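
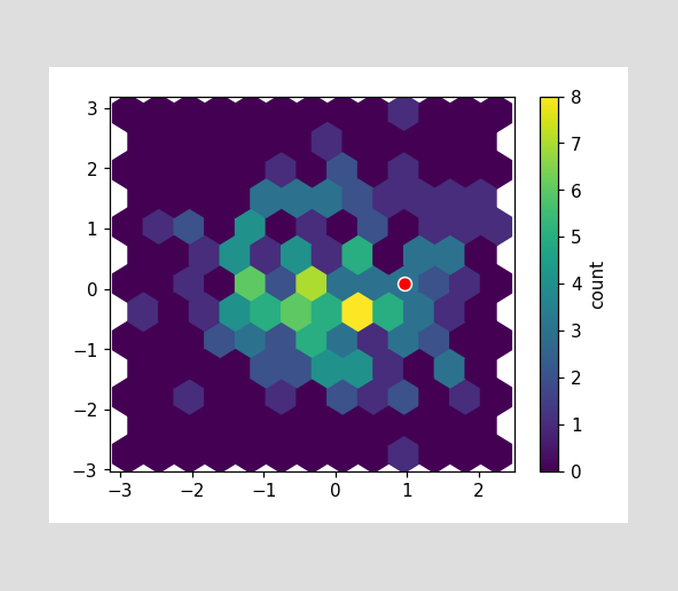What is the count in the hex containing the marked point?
The marked hex reads 3 on the colorbar.

3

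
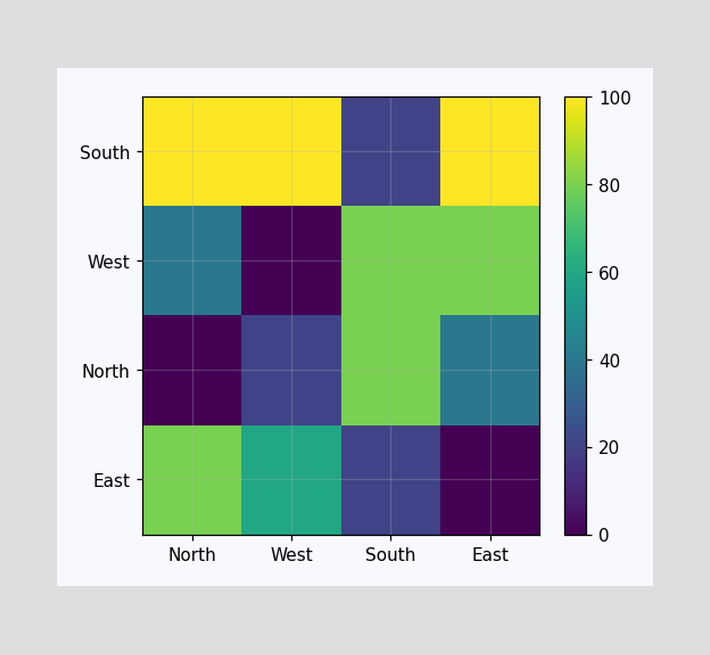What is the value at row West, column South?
80

Matching cell (West, South) against the colorbar gives 80.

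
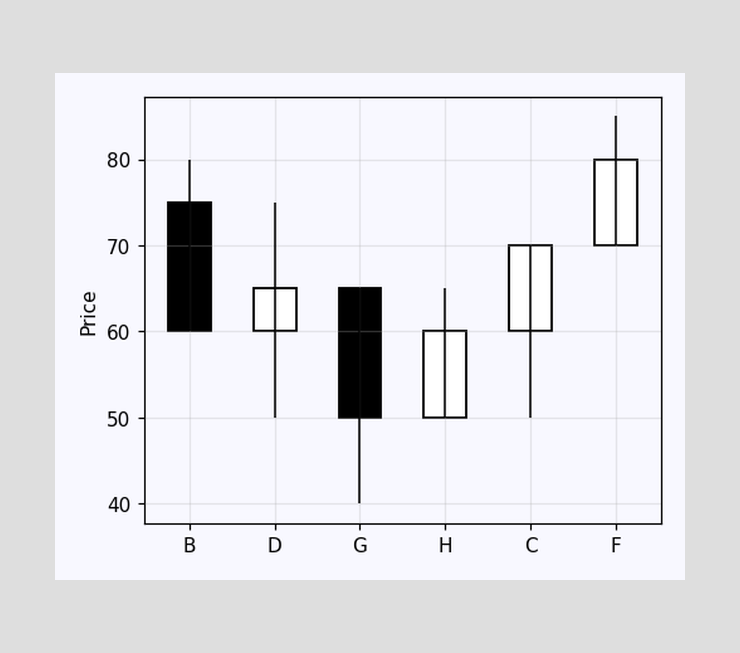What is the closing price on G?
The G candle closes at 50.

50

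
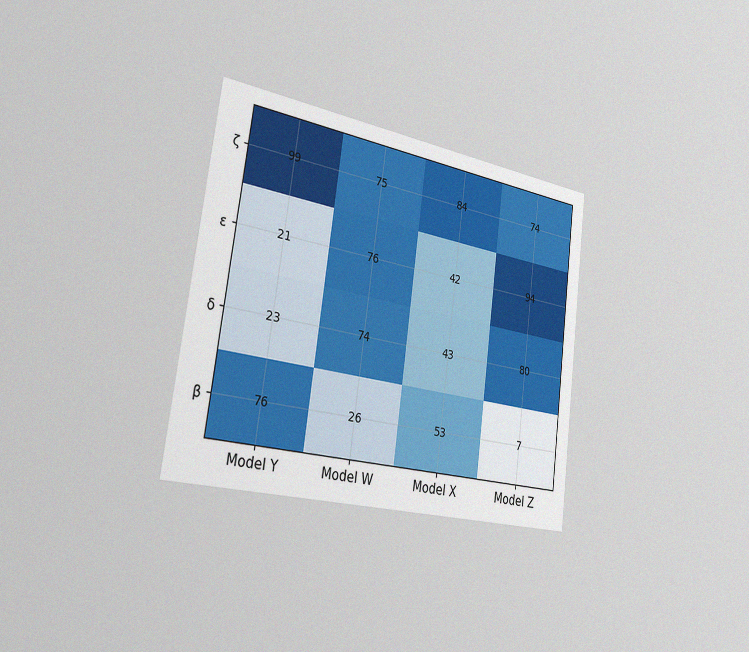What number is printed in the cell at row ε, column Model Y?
21

The chart is tilted about 8° clockwise and viewed slightly from the left, with some photo noise. The (ε, Model Y) cell reads 21.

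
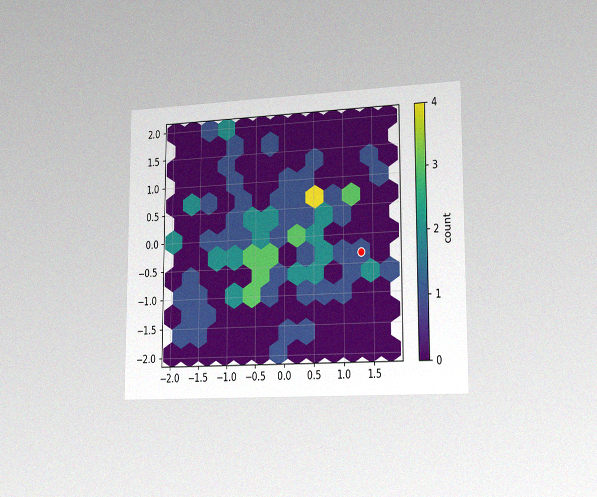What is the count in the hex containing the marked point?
The chart is viewed slightly from the right, with some photo noise. The marked hex reads 1 on the colorbar.

1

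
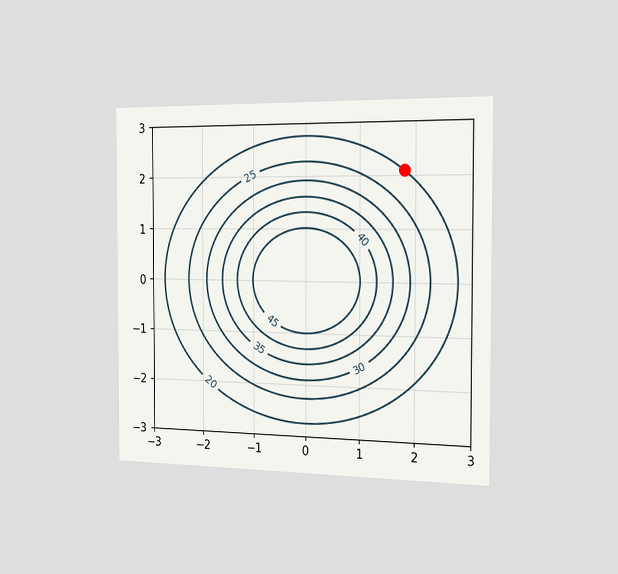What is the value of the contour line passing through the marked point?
The chart is viewed slightly from the right. The marked point sits on the contour labelled 20.

20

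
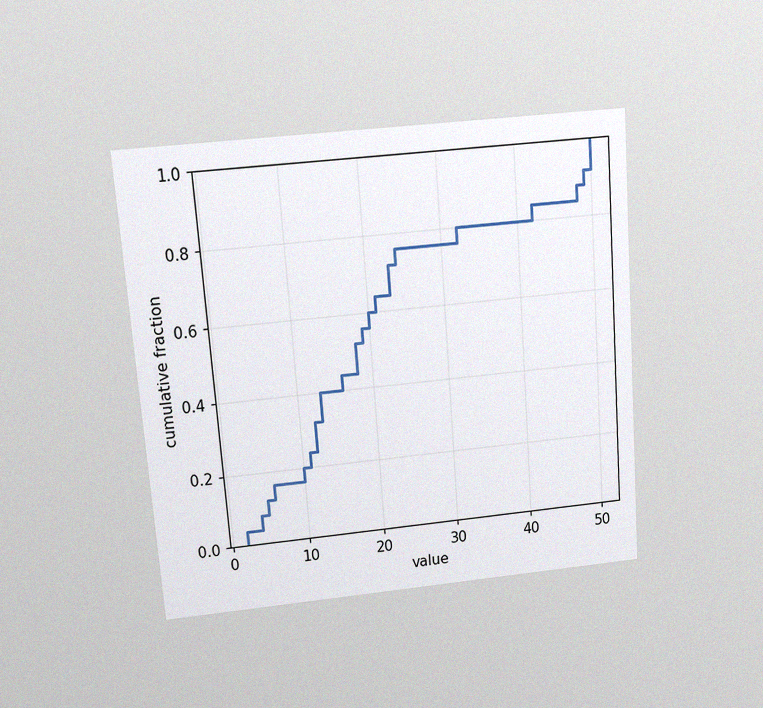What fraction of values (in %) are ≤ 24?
76%

The chart is tilted about 4° counter-clockwise and viewed slightly from above, with some photo noise. At x=24 the ECDF step is at 76%.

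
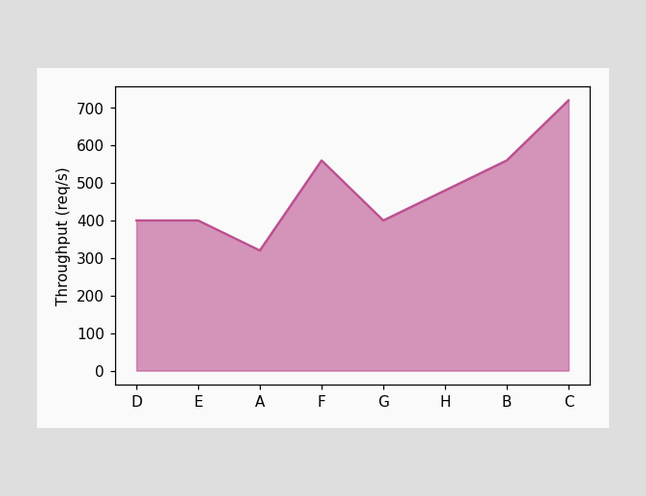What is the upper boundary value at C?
At C the upper boundary is at 720req/s.

720req/s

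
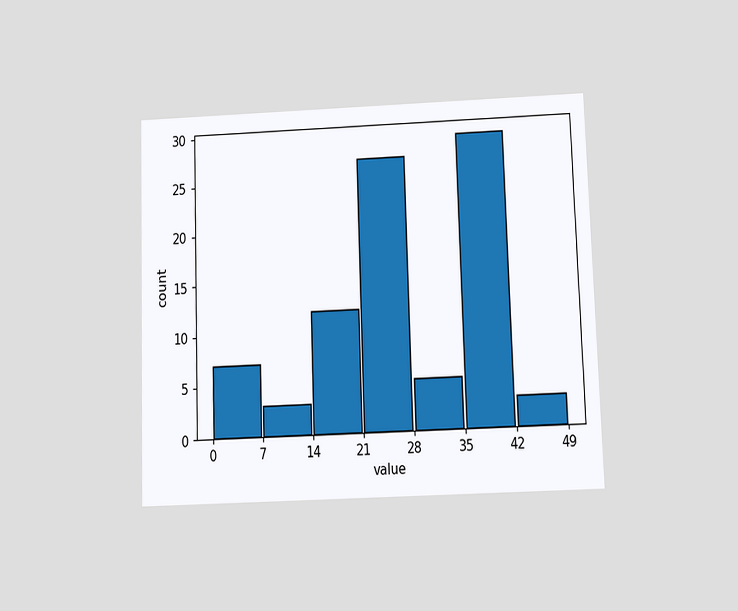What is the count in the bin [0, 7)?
7

The chart is viewed slightly from below. The [0, 7) bin has height 7.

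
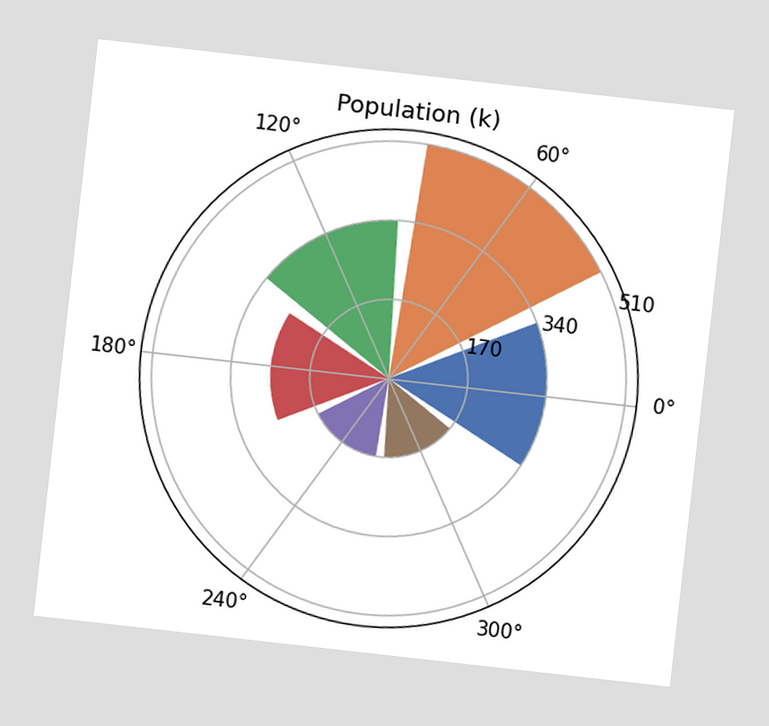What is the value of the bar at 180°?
The chart is tilted about 6° clockwise. The bar at 180° reaches 255k on the radial axis.

255k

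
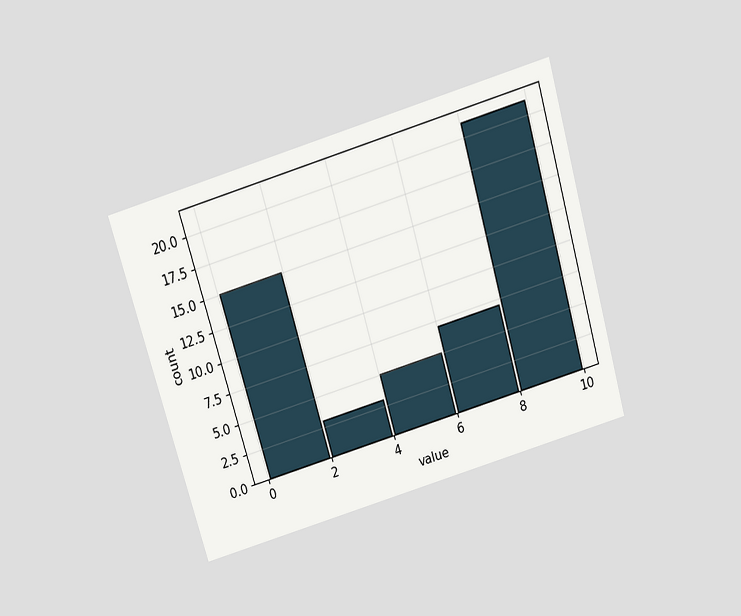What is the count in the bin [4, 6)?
5

The chart is tilted about 16° counter-clockwise and viewed slightly from above. The [4, 6) bin has height 5.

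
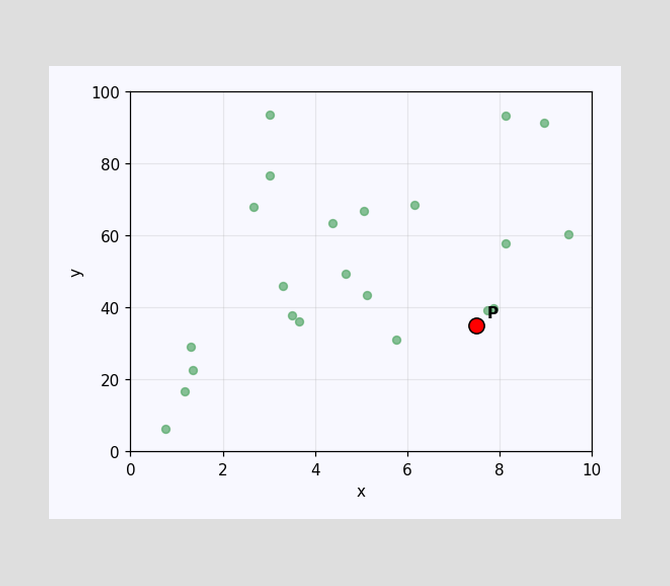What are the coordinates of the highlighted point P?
Following the gridlines from P to each axis, P sits at (7.5, 35).

(7.5, 35)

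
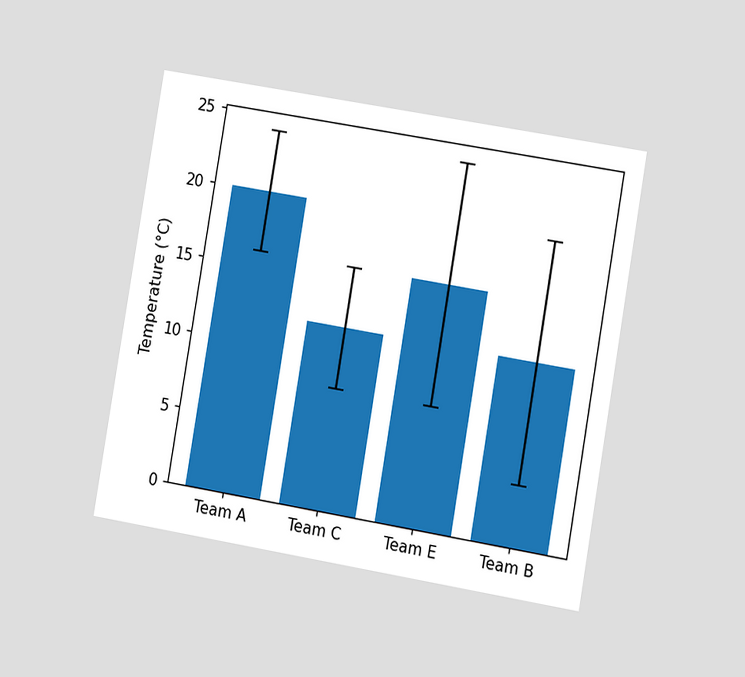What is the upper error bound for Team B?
20°C

The chart is tilted about 10° clockwise and viewed slightly from the right. The Team B bar's upper whisker reaches 20°C.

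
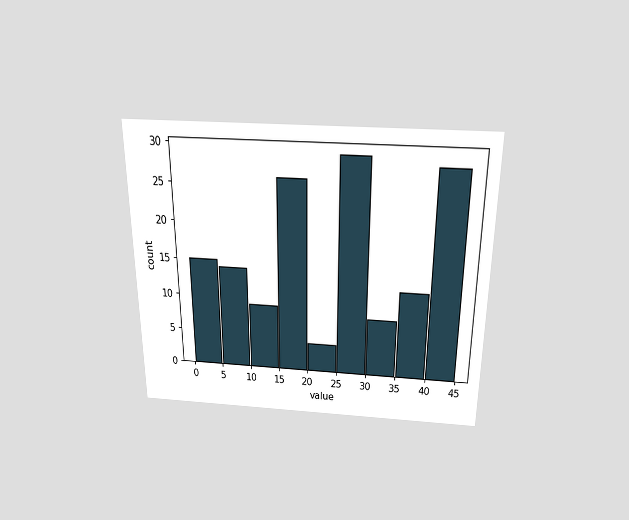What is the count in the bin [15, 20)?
The chart is viewed slightly from above. The [15, 20) bin has height 26.

26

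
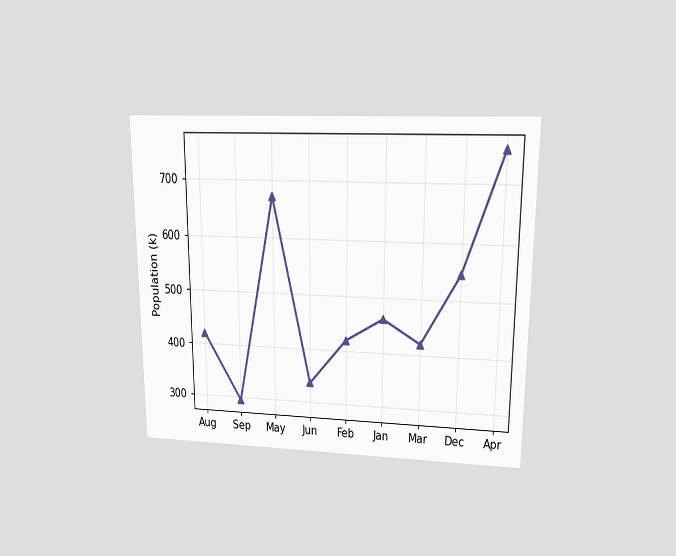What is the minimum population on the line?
294k

The chart is viewed at a slight angle. The lowest point is at Sep, and reading across to the y-axis gives 294k.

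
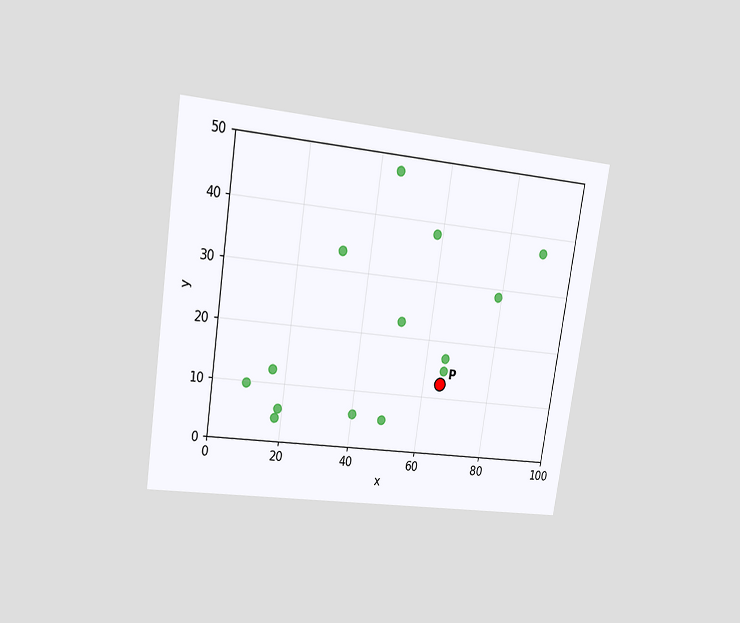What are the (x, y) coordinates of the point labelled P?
(65, 12.5)

The chart is tilted about 9° clockwise and viewed at a slight angle. Following the gridlines from P to each axis, P sits at (65, 12.5).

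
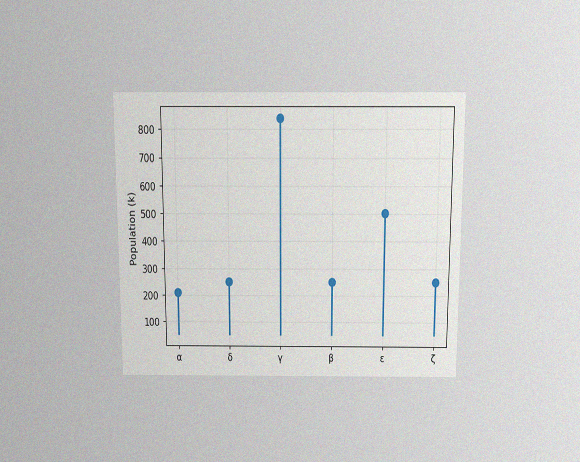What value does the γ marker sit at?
840k

The chart is viewed slightly from above, with some photo noise. The γ marker sits at 840k.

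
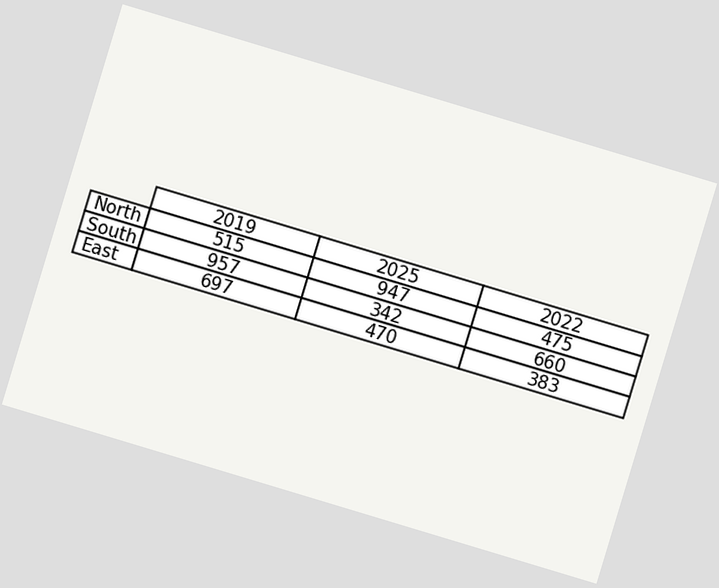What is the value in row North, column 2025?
The chart is tilted about 17° clockwise. The (North, 2025) cell reads 947.

947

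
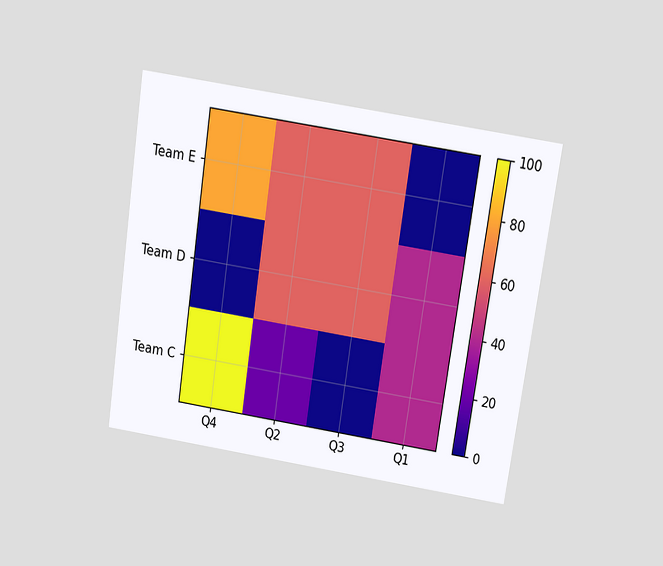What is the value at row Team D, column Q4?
0

The chart is tilted about 9° clockwise and viewed slightly from above. Matching cell (Team D, Q4) against the colorbar gives 0.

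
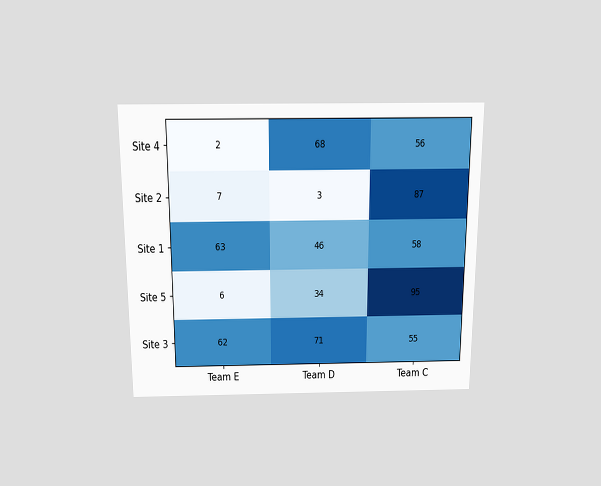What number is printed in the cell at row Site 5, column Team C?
95

The chart is viewed slightly from above. The (Site 5, Team C) cell reads 95.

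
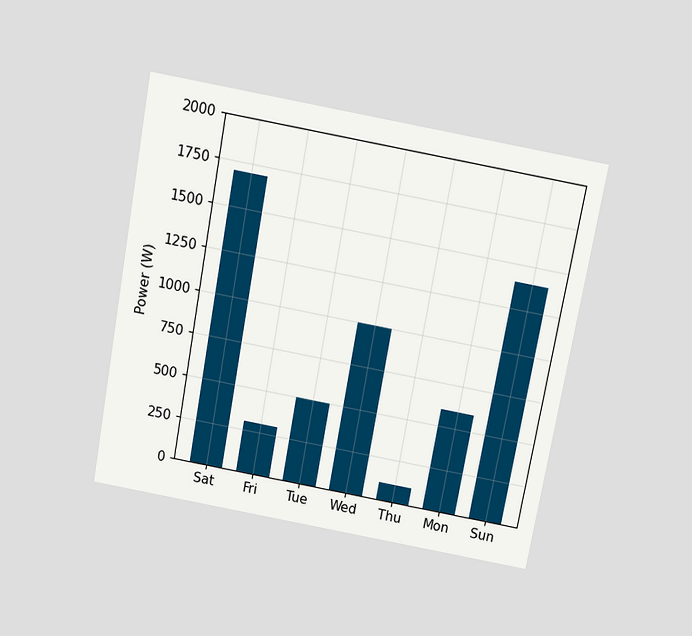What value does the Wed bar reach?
The chart is tilted about 10° clockwise and viewed slightly from above. Reading along the chart's y-axis, the Wed bar reaches 1000W.

1000W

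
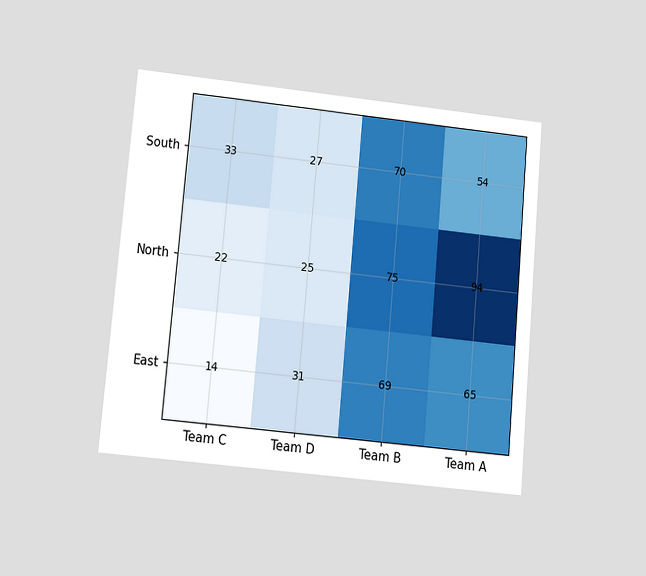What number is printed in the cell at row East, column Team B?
The chart is tilted about 5° clockwise and viewed at a slight angle. The (East, Team B) cell reads 69.

69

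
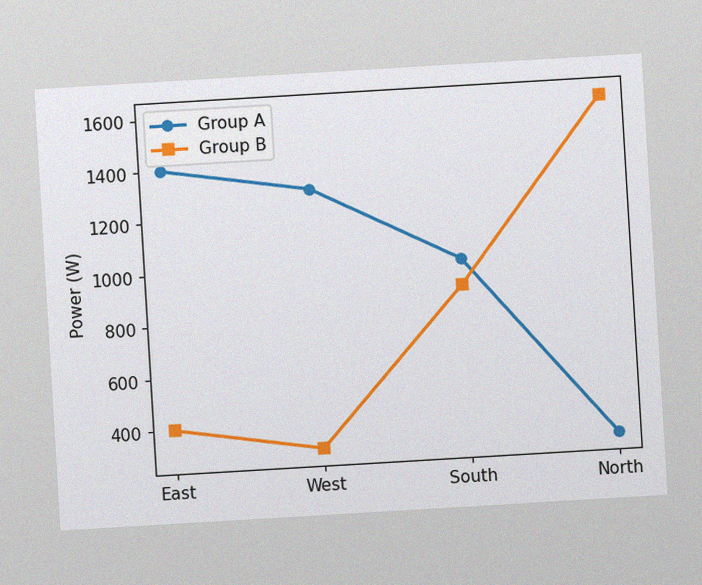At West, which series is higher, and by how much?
The chart is tilted about 3° counter-clockwise, with some photo noise. At West, Group A sits above the other line by 1000W.

Group A, by 1000W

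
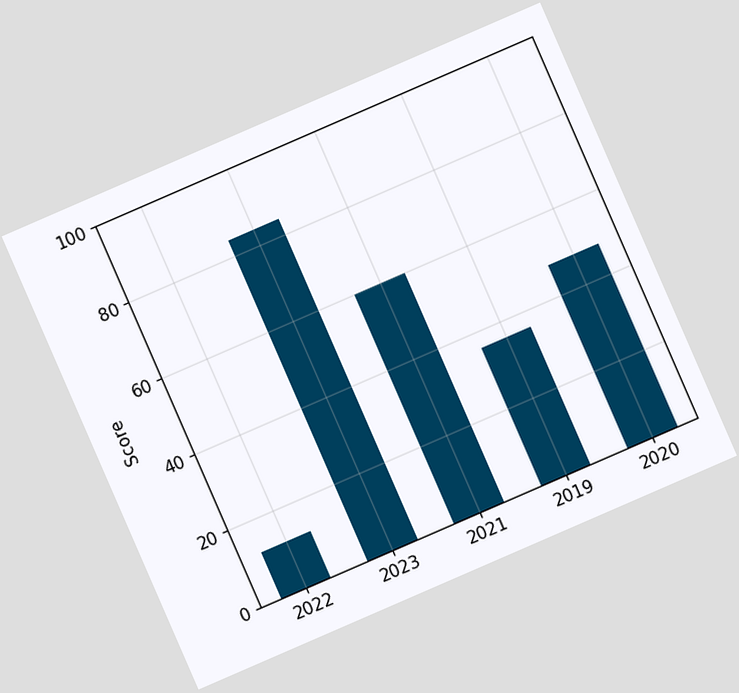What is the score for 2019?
The chart is tilted about 23° counter-clockwise. Reading along the chart's y-axis, the 2019 bar reaches 36.

36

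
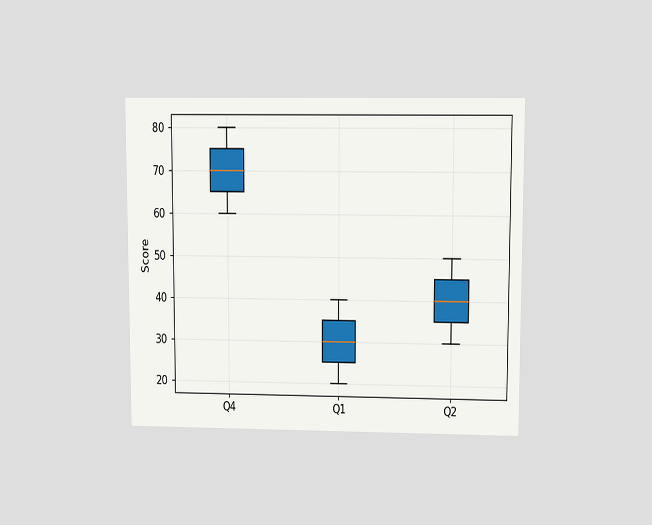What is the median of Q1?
30

The chart is viewed at a slight angle. The median line in the Q1 box sits at 30.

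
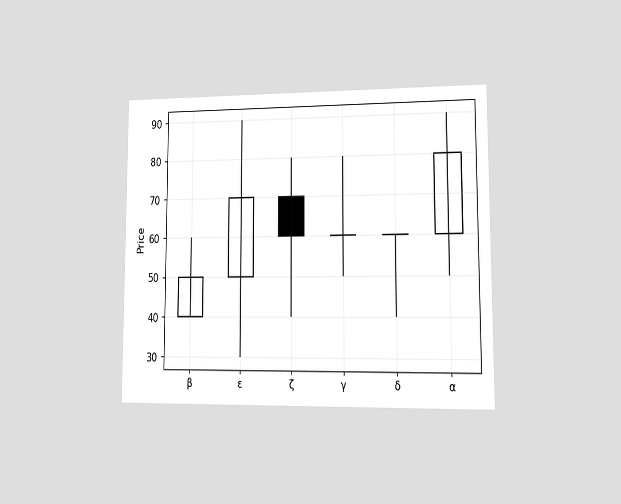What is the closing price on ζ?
60

The chart is viewed at a slight angle. The ζ candle closes at 60.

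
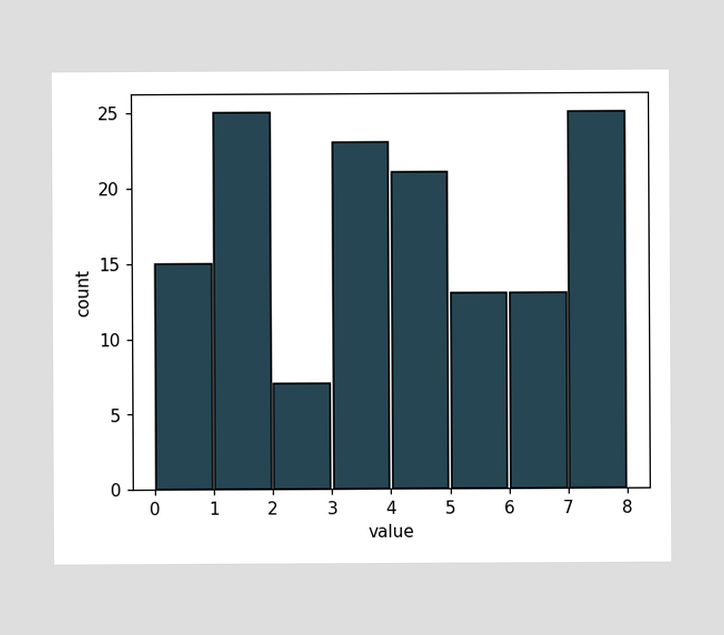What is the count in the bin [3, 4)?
The [3, 4) bin has height 23.

23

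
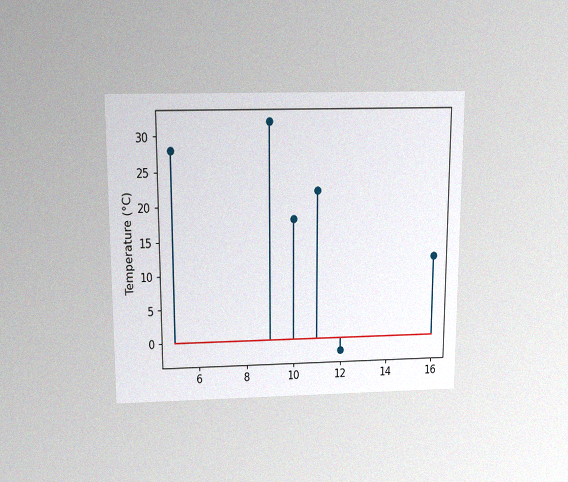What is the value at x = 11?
The chart is viewed slightly from above, with some photo noise. The stem at x=11 reaches 22°C.

22°C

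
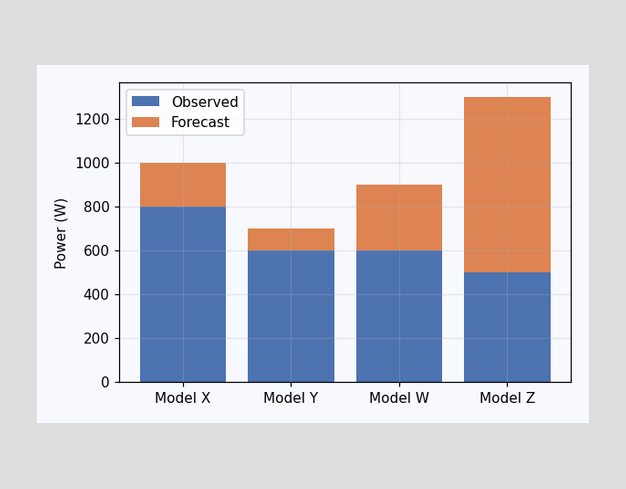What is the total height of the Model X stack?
1000W

The Model X stack's top reaches 1000W on the y-axis.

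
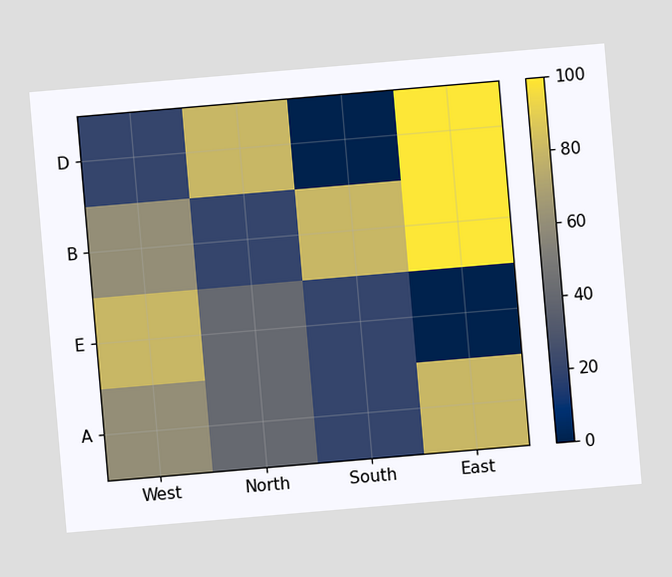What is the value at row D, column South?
0

The chart is tilted about 5° counter-clockwise. Matching cell (D, South) against the colorbar gives 0.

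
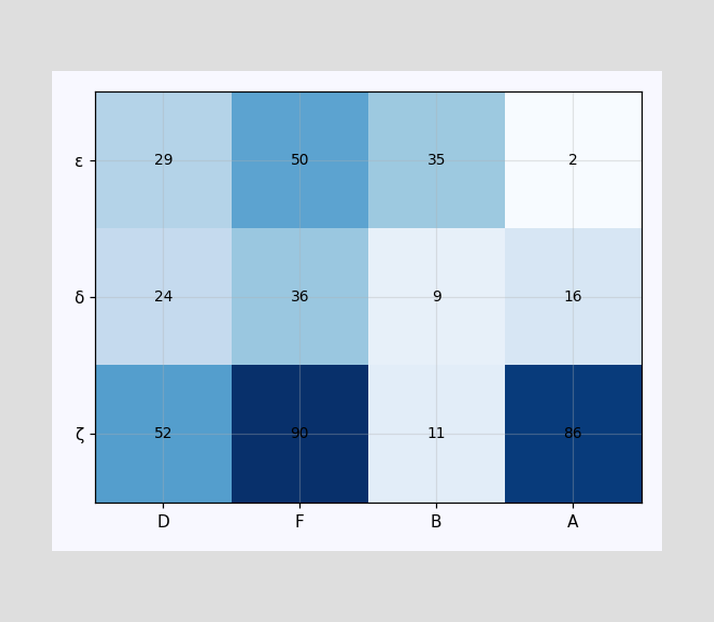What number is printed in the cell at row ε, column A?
The (ε, A) cell reads 2.

2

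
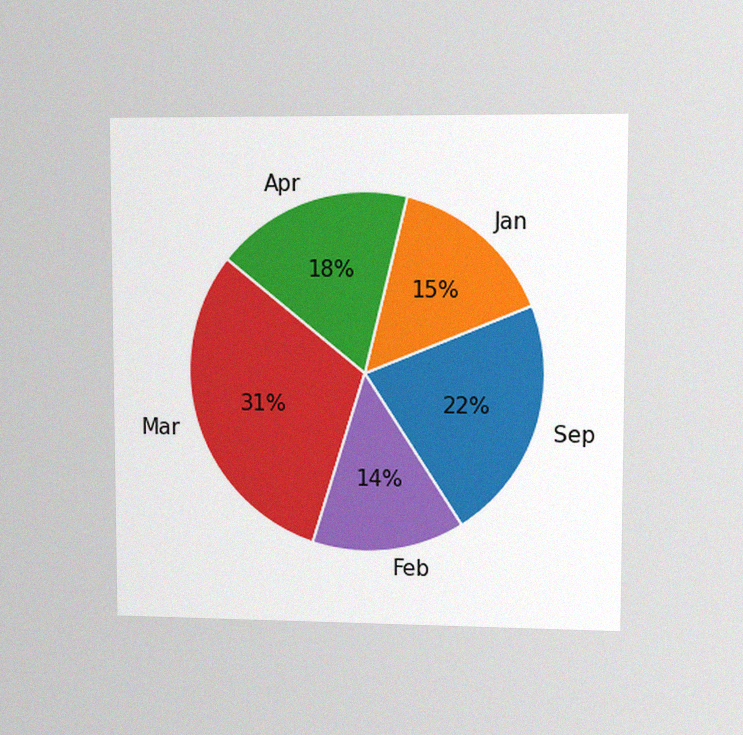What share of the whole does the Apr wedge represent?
The chart is viewed at a slight angle, with some photo noise. The Apr slice takes up 18% of the pie.

18%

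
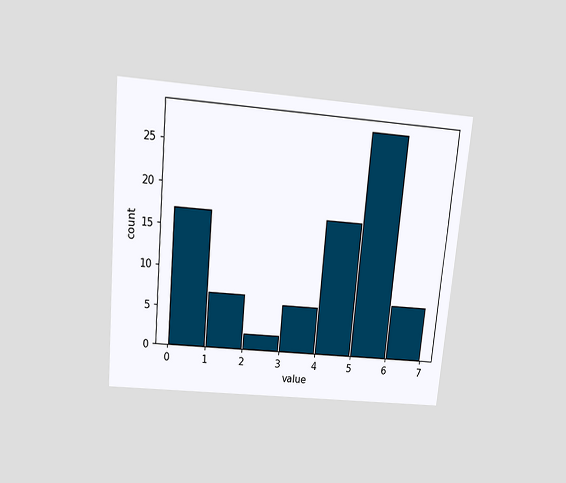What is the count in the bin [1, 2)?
The chart is tilted about 5° clockwise and viewed slightly from above. The [1, 2) bin has height 7.

7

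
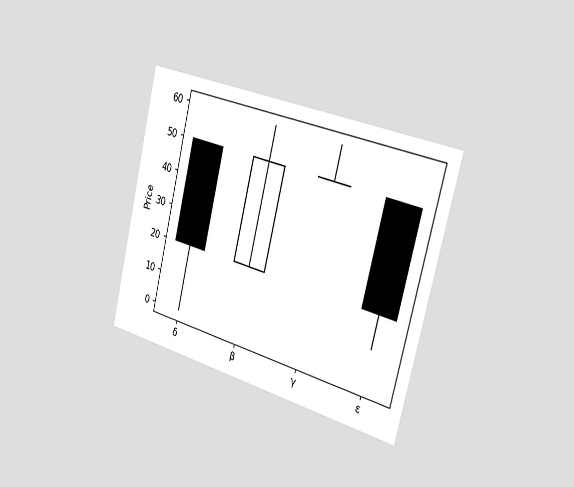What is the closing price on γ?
The chart is tilted about 14° clockwise and viewed slightly from the right. The γ candle closes at 50.

50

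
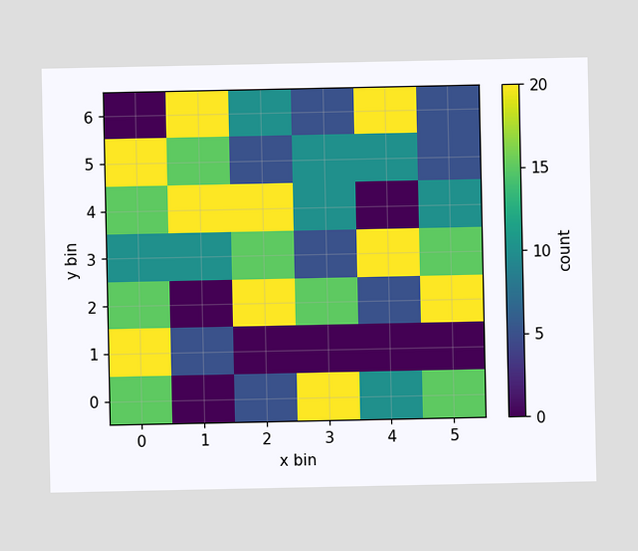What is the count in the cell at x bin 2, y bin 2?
Matching the cell (2, 2) against the colorbar gives 20.

20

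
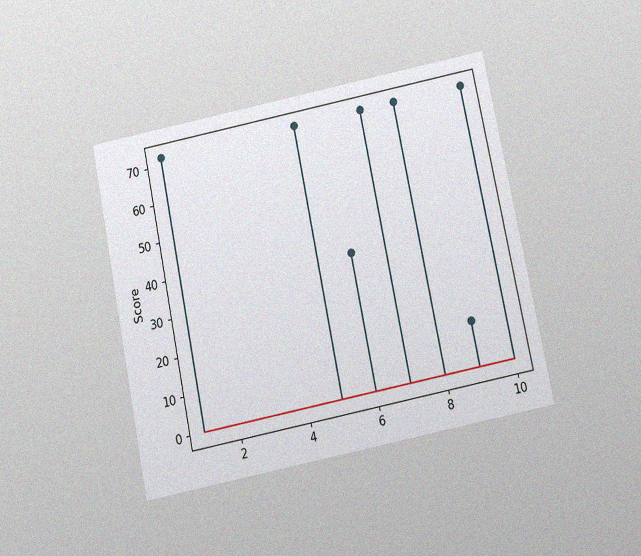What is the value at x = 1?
The chart is tilted about 11° counter-clockwise and viewed slightly from below, with some photo noise. The stem at x=1 reaches 72.

72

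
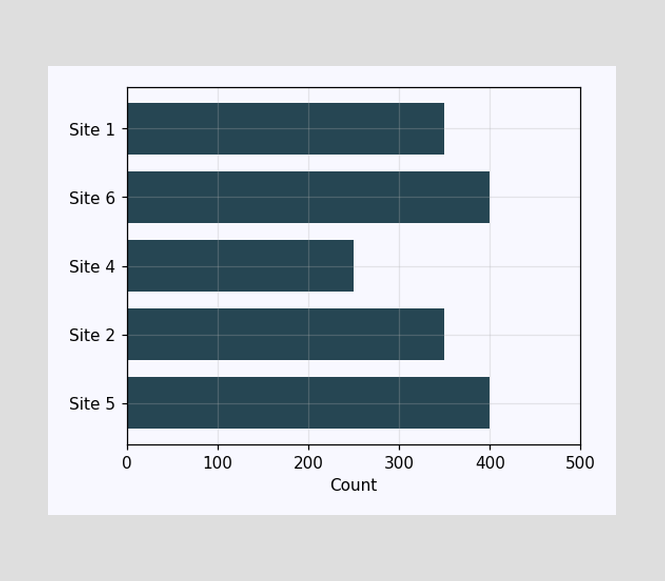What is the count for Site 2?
350

Reading along the chart's x-axis, the Site 2 bar reaches 350.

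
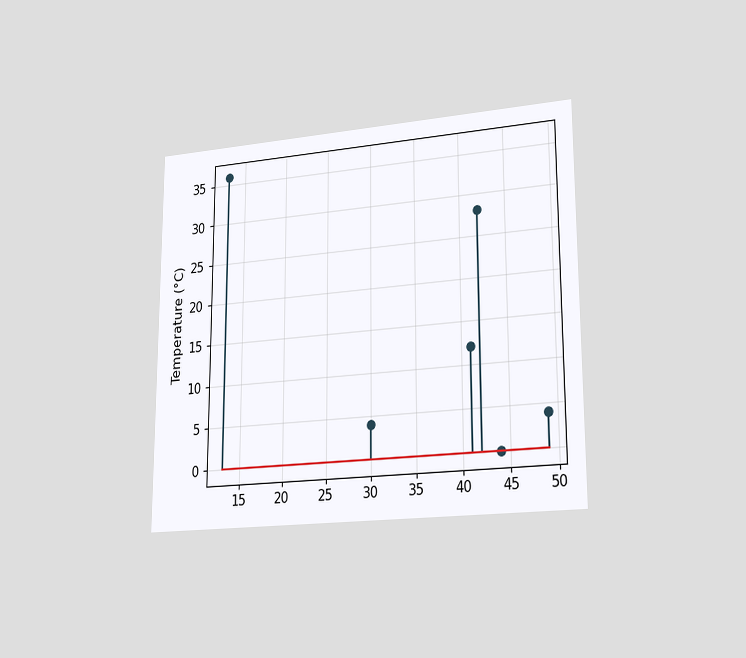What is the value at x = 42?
The chart is viewed slightly from the right. The stem at x=42 reaches 28°C.

28°C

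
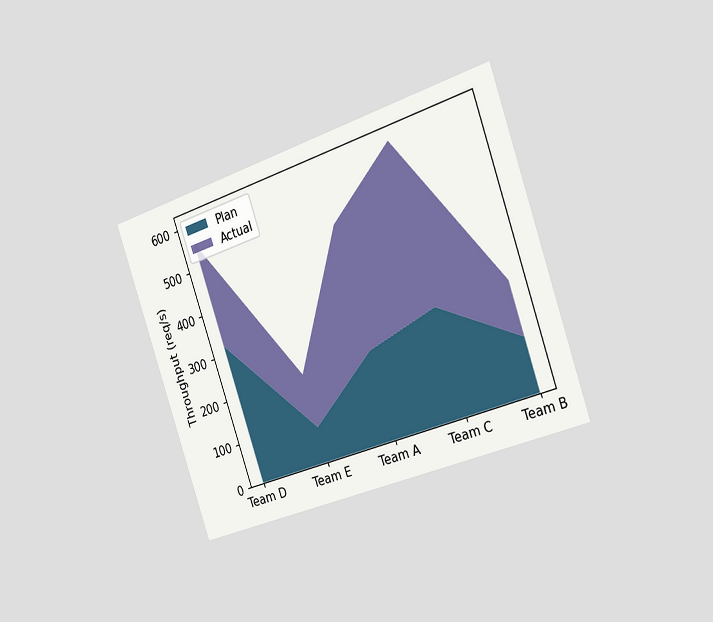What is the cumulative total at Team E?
200req/s

The chart is tilted about 19° counter-clockwise and viewed slightly from the right. The stacked total at Team E reaches 200req/s.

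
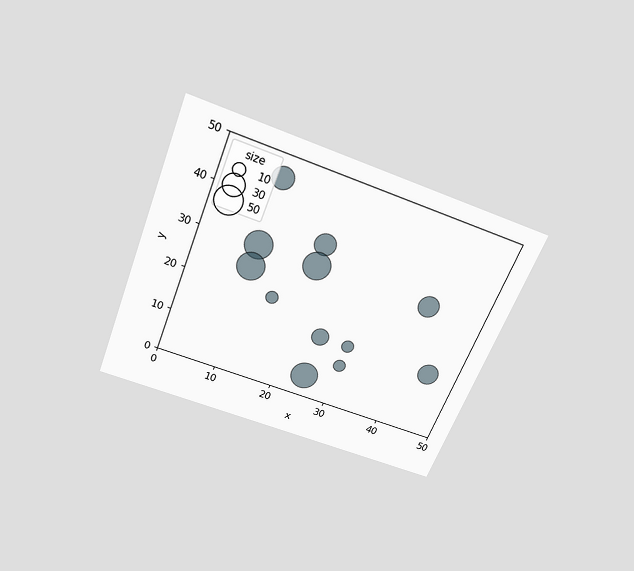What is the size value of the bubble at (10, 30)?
50

The chart is tilted about 22° clockwise and viewed slightly from above. Matching the bubble at (10, 30) against the size legend gives 50.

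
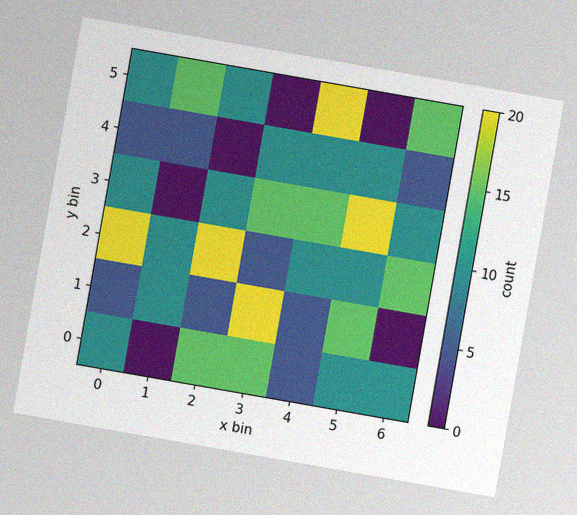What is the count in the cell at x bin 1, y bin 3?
0

The chart is tilted about 10° clockwise, with some photo noise. Matching the cell (1, 3) against the colorbar gives 0.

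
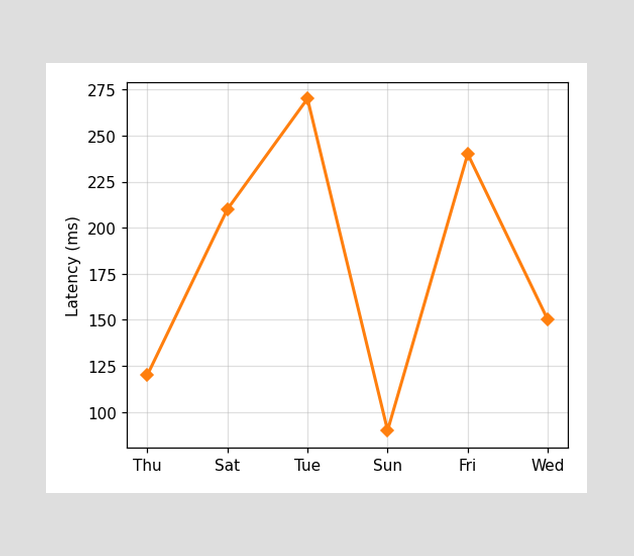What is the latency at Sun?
At Sun, the line is at 90ms.

90ms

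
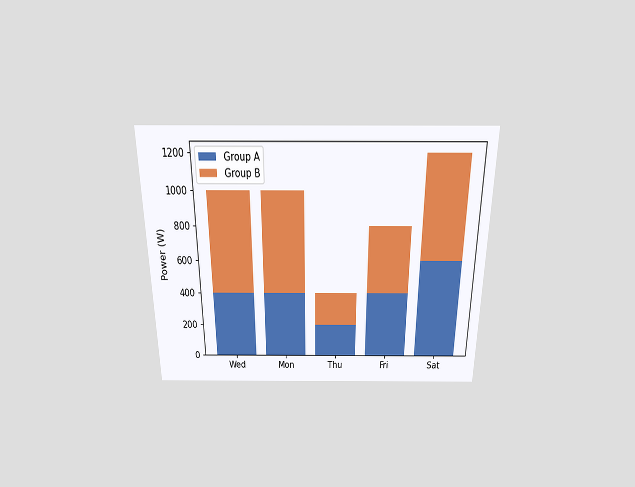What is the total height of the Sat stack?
The chart is viewed slightly from above. The Sat stack's top reaches 1200W on the y-axis.

1200W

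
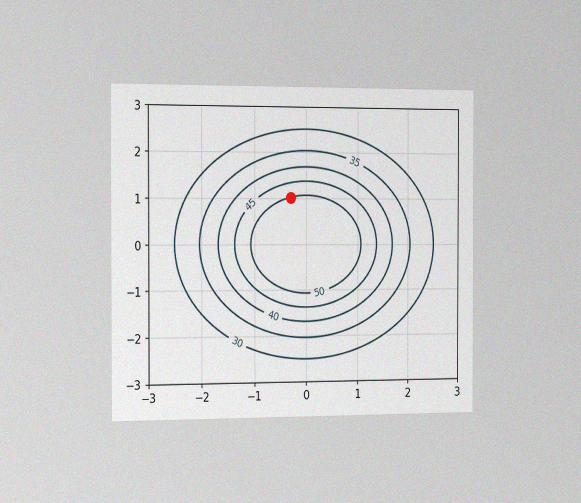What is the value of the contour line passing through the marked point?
50

The chart is viewed slightly from the left, with some photo noise. The marked point sits on the contour labelled 50.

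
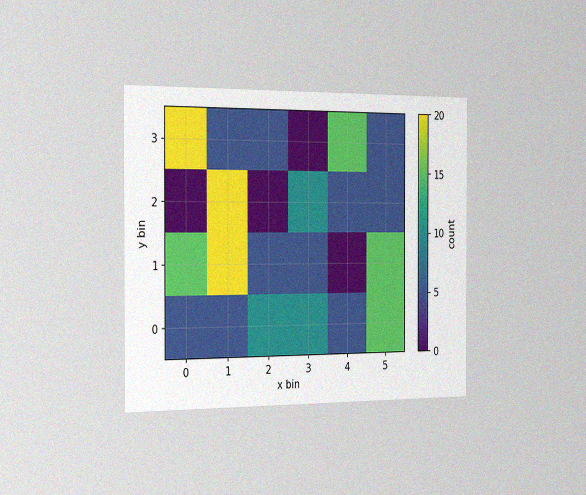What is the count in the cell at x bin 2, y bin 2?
0

The chart is viewed slightly from the left, with some photo noise. Matching the cell (2, 2) against the colorbar gives 0.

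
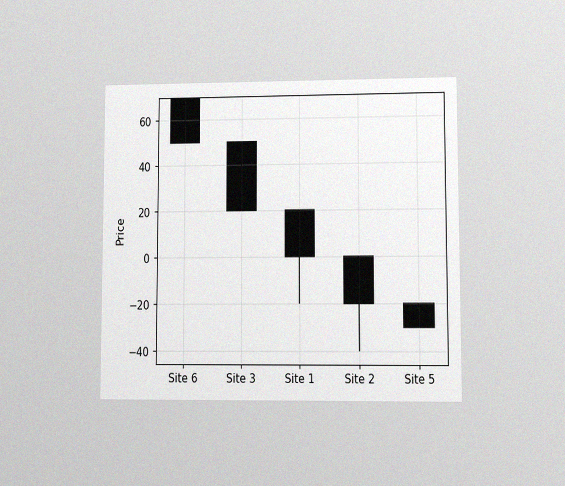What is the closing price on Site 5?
The chart is viewed at a slight angle, with some photo noise. The Site 5 candle closes at -30.

-30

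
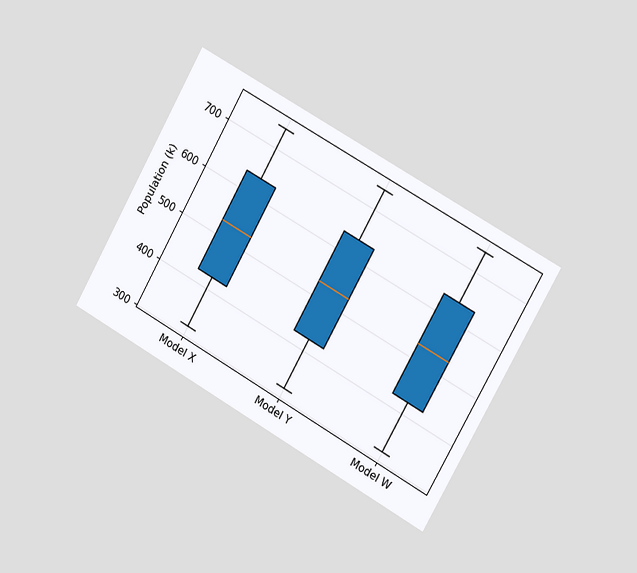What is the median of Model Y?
The chart is tilted about 29° clockwise and viewed slightly from the right. The median line in the Model Y box sits at 530k.

530k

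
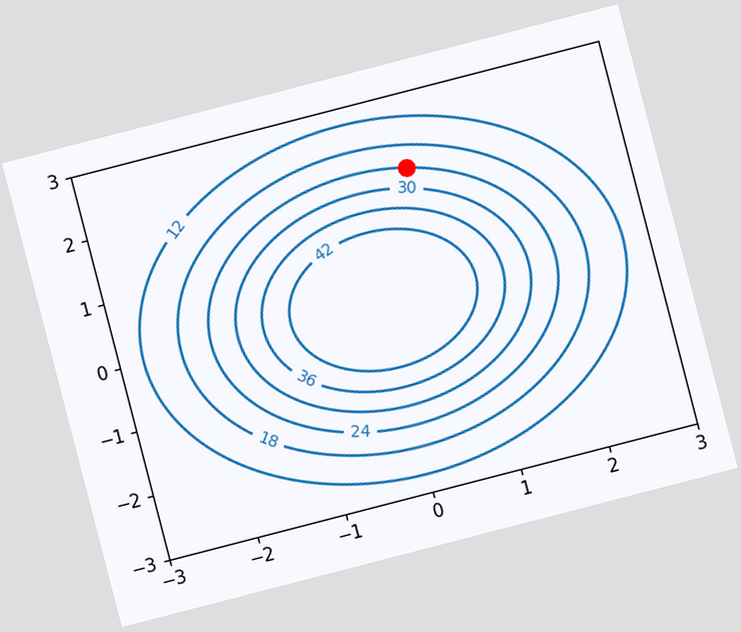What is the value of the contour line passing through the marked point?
24

The chart is tilted about 14° counter-clockwise. The marked point sits on the contour labelled 24.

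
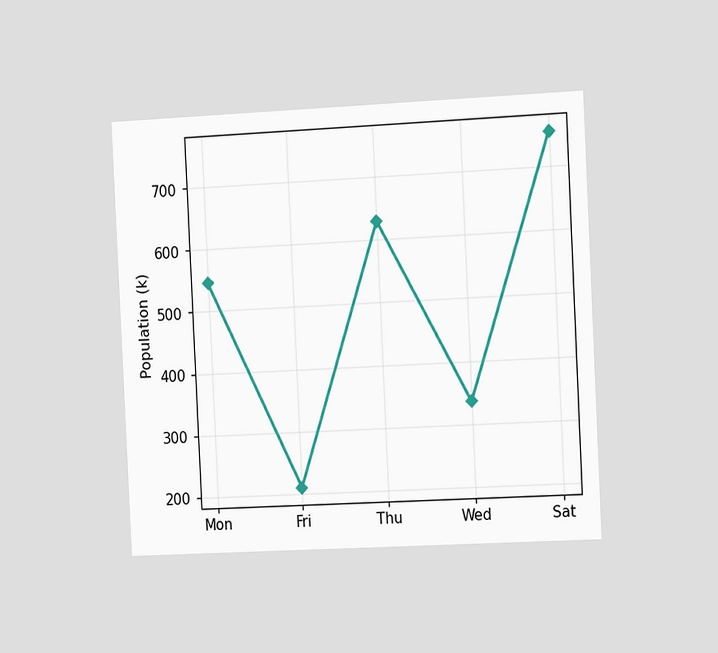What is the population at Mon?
546k

The chart is tilted about 3° counter-clockwise and viewed slightly from the right. At Mon, the line is at 546k.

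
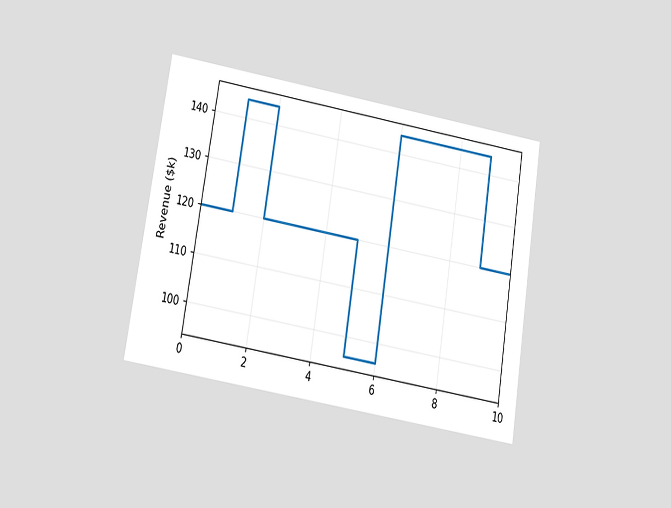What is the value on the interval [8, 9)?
The chart is tilted about 9° clockwise and viewed slightly from below. On [8, 9) the step sits at $144k.

$144k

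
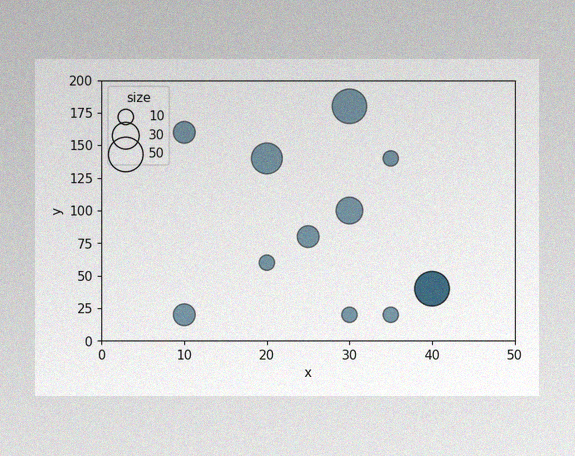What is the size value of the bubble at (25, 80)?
20

The image has some photo noise and uneven lighting. Matching the bubble at (25, 80) against the size legend gives 20.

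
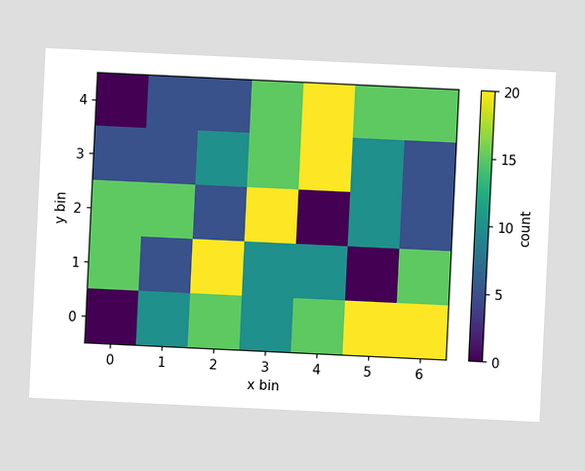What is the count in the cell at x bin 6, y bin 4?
The chart is tilted about 3° clockwise. Matching the cell (6, 4) against the colorbar gives 15.

15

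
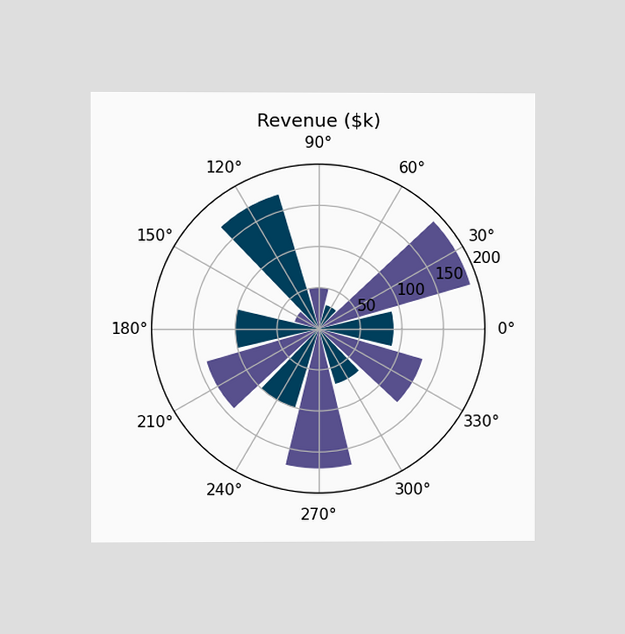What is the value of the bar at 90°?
The chart is viewed at a slight angle. The bar at 90° reaches $50k on the radial axis.

$50k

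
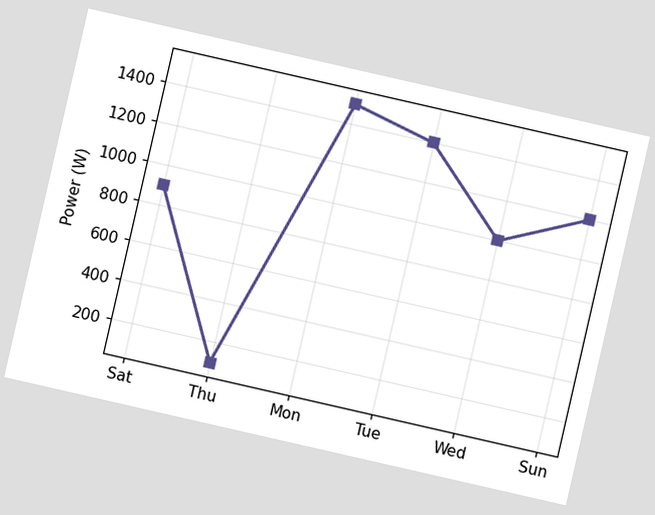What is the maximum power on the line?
1500W

The chart is tilted about 13° clockwise. The highest point is at Mon, and reading across to the y-axis gives 1500W.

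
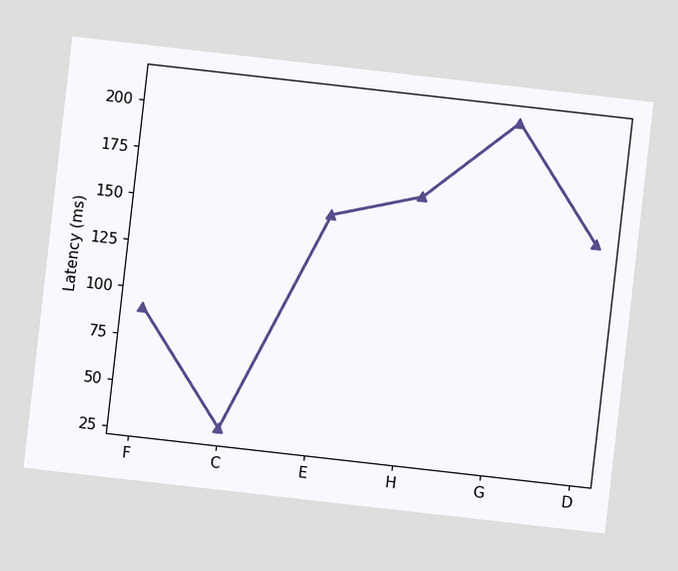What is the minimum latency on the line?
30ms

The chart is tilted about 6° clockwise. The lowest point is at C, and reading across to the y-axis gives 30ms.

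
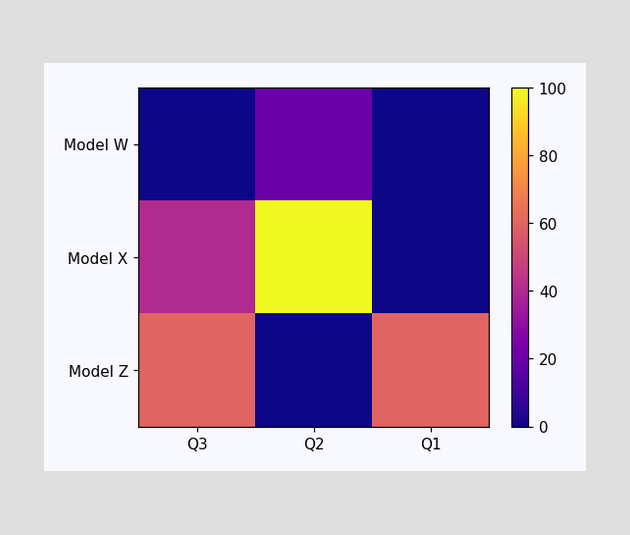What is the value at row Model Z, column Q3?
Matching cell (Model Z, Q3) against the colorbar gives 60.

60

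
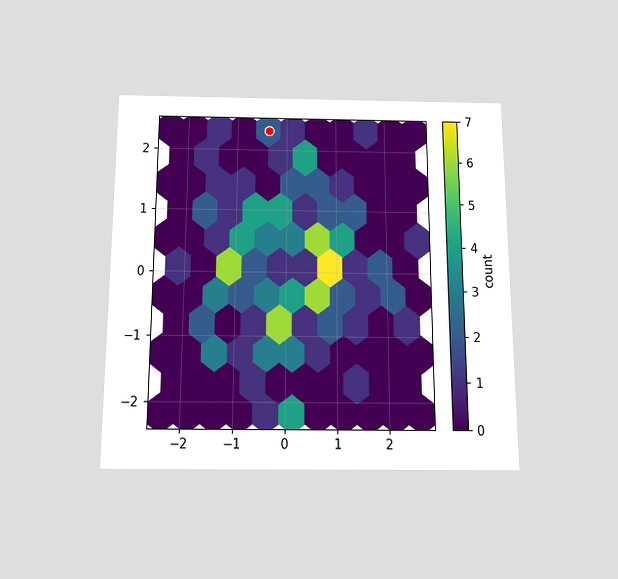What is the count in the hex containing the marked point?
The chart is viewed slightly from below. The marked hex reads 2 on the colorbar.

2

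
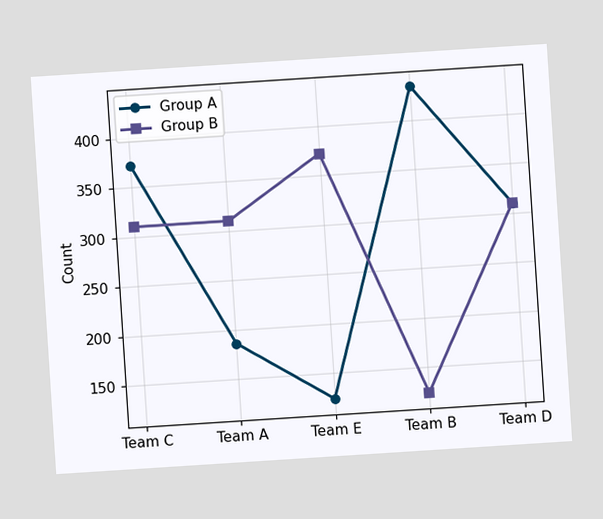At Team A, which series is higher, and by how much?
The chart is tilted about 4° counter-clockwise. At Team A, Group B sits above the other line by 124.

Group B, by 124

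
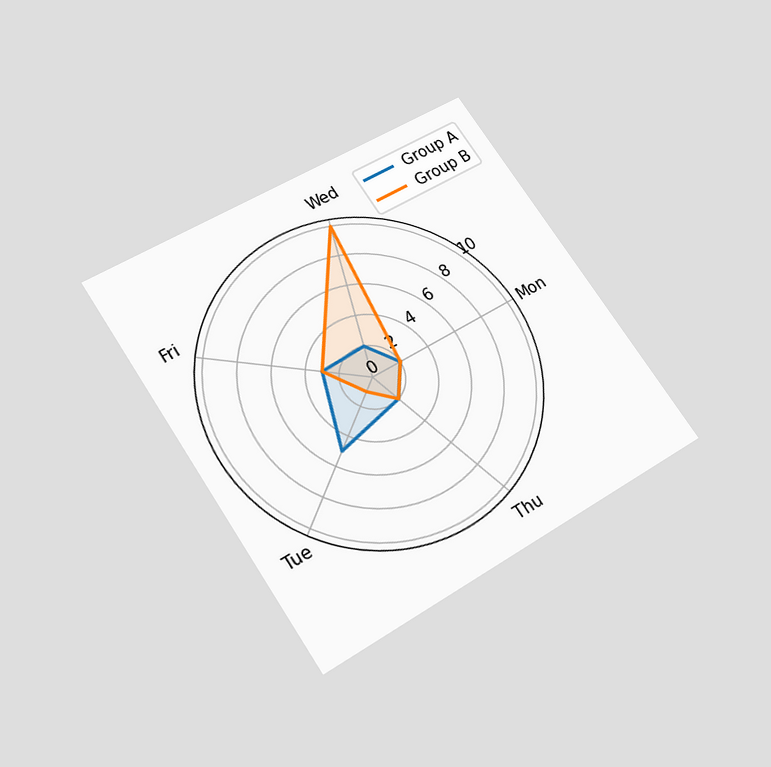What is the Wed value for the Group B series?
10

The chart is tilted about 33° counter-clockwise and viewed slightly from below. On the Wed axis, Group B reaches 10.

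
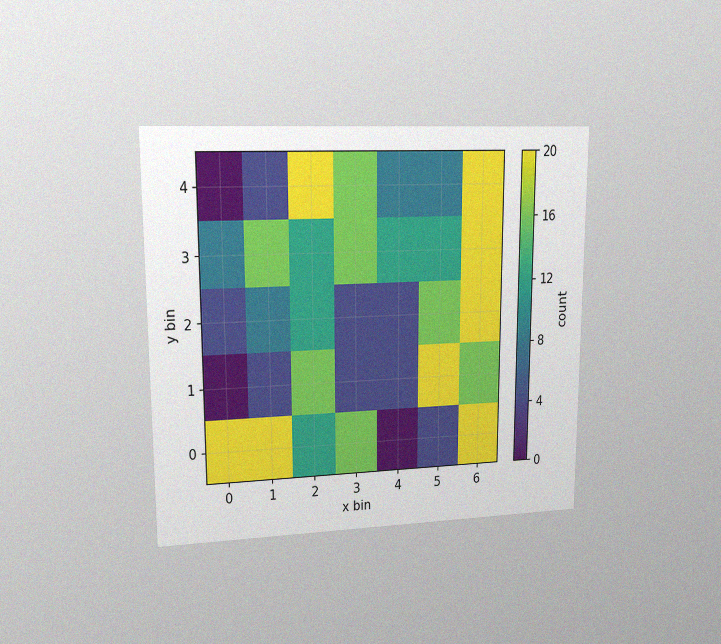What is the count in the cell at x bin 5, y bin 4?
The chart is viewed at a slight angle, with some photo noise. Matching the cell (5, 4) against the colorbar gives 8.

8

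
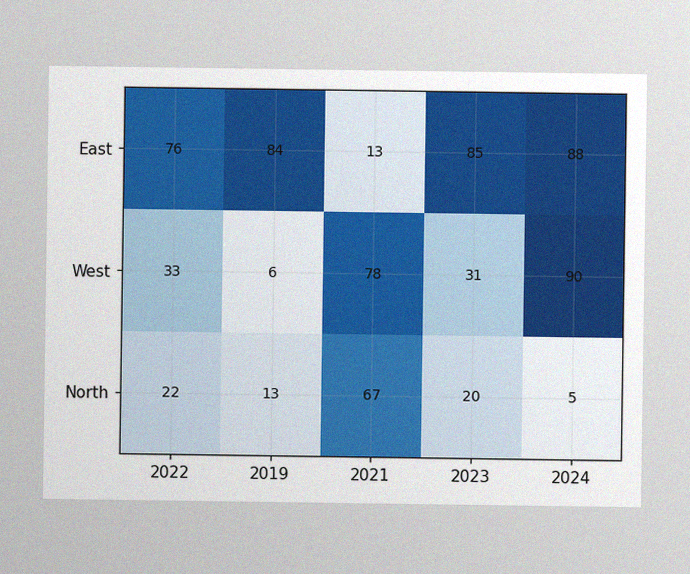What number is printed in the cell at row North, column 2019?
The image has some photo noise and uneven lighting. The (North, 2019) cell reads 13.

13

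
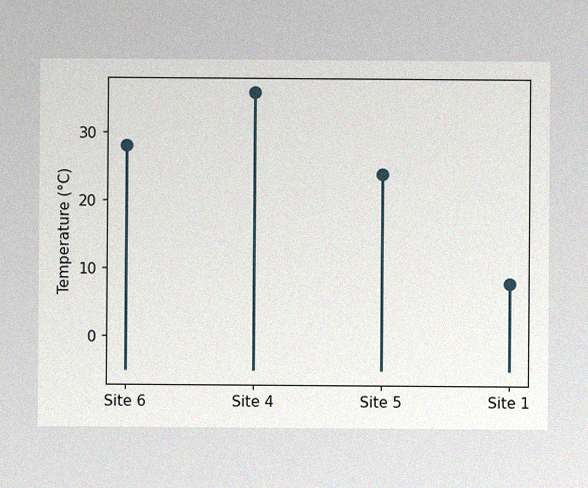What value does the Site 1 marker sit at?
The image has some photo noise and uneven lighting. The Site 1 marker sits at 8°C.

8°C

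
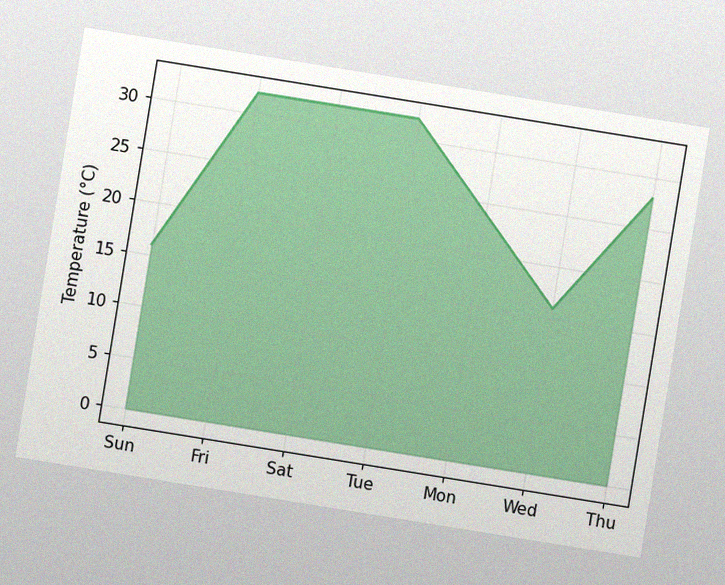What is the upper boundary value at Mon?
24°C

The chart is tilted about 9° clockwise, with some photo noise. At Mon the upper boundary is at 24°C.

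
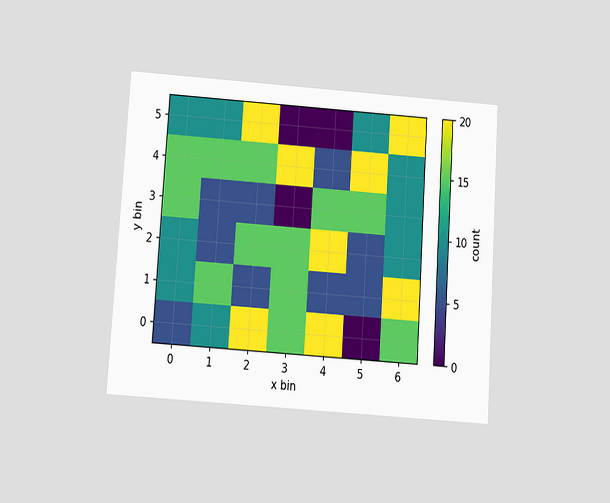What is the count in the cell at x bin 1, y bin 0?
10

The chart is tilted about 4° clockwise and viewed slightly from below. Matching the cell (1, 0) against the colorbar gives 10.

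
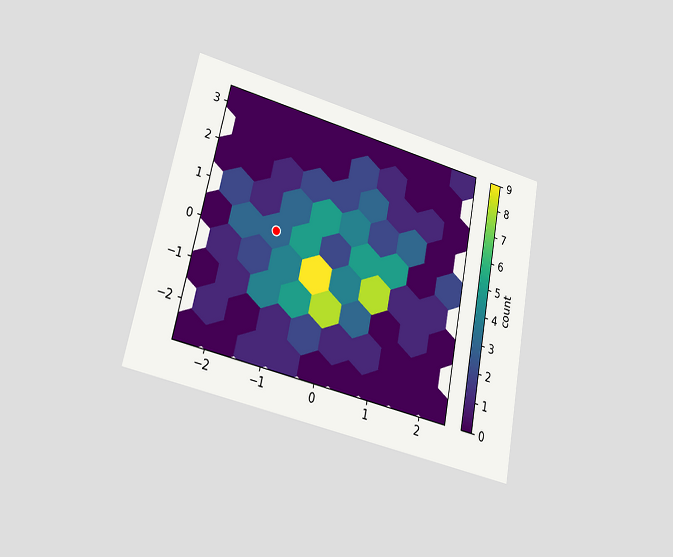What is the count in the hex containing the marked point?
3

The chart is tilted about 12° clockwise and viewed at a slight angle. The marked hex reads 3 on the colorbar.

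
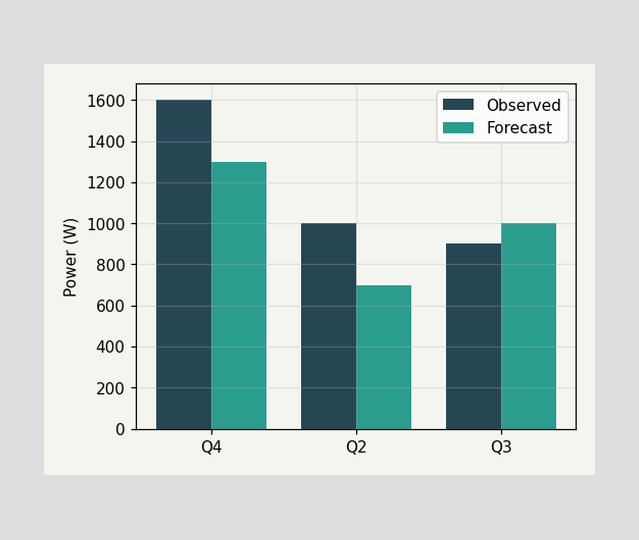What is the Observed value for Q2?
1000W

The Observed bar at Q2 reaches 1000W on the y-axis.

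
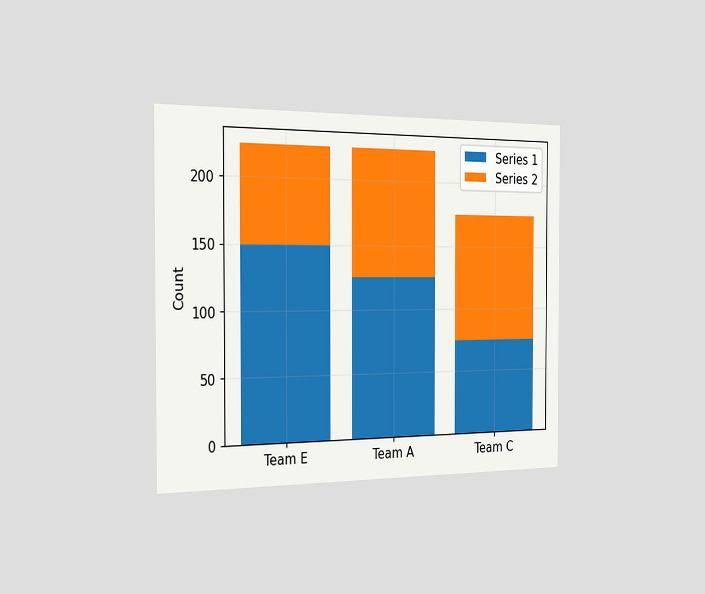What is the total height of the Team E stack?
225

The chart is viewed slightly from the left. The Team E stack's top reaches 225 on the y-axis.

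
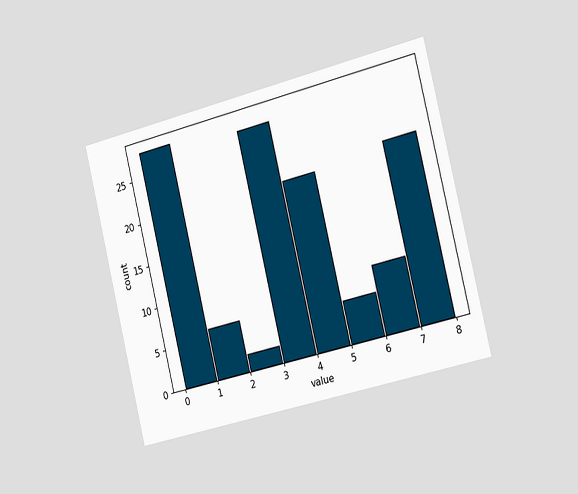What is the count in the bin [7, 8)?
The chart is tilted about 14° counter-clockwise and viewed slightly from the right. The [7, 8) bin has height 21.

21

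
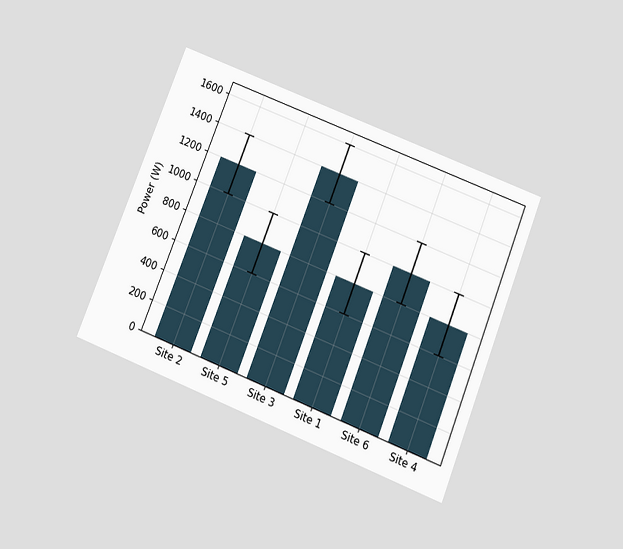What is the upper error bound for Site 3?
1600W

The chart is tilted about 22° clockwise and viewed slightly from below. The Site 3 bar's upper whisker reaches 1600W.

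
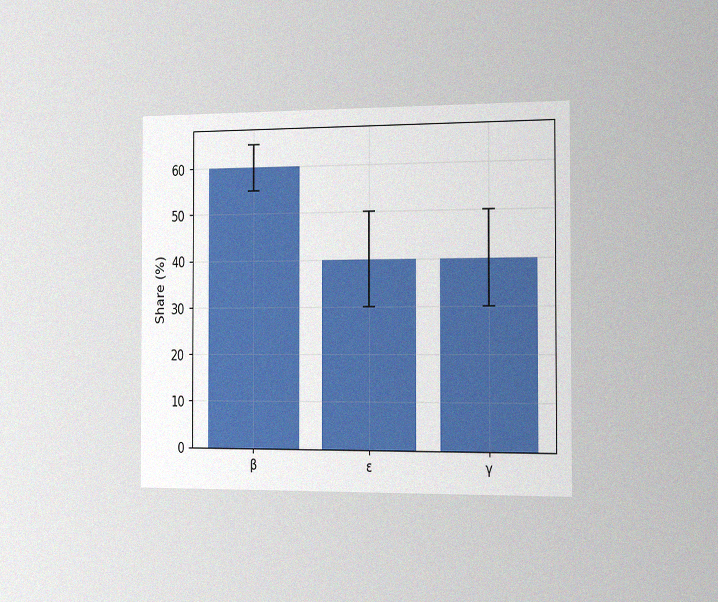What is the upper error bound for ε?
50%

The chart is viewed slightly from the right, with some photo noise. The ε bar's upper whisker reaches 50%.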